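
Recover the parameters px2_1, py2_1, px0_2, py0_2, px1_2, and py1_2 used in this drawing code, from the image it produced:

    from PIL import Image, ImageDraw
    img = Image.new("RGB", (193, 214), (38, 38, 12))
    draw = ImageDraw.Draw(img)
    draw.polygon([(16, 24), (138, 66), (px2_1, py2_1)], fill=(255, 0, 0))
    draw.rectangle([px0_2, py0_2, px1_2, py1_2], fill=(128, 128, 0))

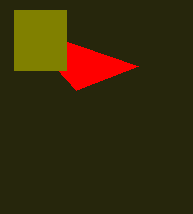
px2_1 = 76, py2_1 = 90, px0_2 = 14, py0_2 = 10, px1_2 = 66, py1_2 = 70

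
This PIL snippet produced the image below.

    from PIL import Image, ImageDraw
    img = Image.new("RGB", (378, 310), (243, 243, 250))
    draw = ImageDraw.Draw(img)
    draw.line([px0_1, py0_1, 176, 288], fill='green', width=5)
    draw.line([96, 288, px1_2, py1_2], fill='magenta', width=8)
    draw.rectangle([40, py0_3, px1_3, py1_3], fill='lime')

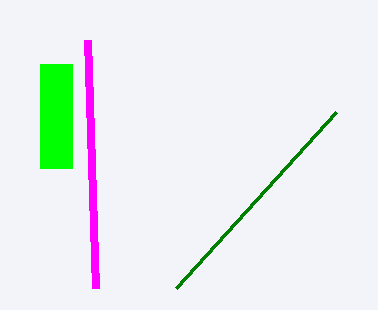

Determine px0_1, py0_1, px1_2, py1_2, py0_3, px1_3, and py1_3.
px0_1 = 336, py0_1 = 112, px1_2 = 88, py1_2 = 40, py0_3 = 64, px1_3 = 72, py1_3 = 168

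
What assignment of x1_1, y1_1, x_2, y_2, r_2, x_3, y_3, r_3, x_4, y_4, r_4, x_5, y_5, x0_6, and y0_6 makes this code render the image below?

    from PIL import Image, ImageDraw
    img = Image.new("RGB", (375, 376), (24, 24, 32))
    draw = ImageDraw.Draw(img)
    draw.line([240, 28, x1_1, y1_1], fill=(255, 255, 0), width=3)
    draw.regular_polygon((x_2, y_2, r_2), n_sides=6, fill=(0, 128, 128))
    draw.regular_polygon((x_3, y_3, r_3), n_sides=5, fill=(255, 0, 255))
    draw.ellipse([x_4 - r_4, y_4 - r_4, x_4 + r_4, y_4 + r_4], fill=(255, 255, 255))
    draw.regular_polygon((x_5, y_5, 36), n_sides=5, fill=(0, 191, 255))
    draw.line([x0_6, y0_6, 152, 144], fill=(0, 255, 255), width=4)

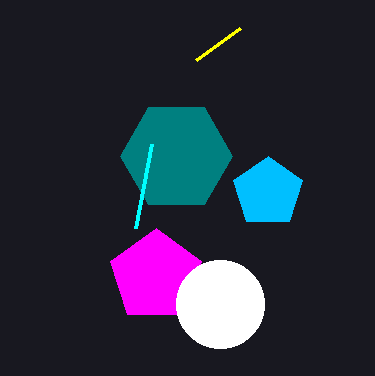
x1_1 = 196, y1_1 = 60, x_2 = 176, y_2 = 156, r_2 = 56, x_3 = 156, y_3 = 276, r_3 = 48, x_4 = 220, y_4 = 304, r_4 = 44, x_5 = 268, y_5 = 192, x0_6 = 136, y0_6 = 228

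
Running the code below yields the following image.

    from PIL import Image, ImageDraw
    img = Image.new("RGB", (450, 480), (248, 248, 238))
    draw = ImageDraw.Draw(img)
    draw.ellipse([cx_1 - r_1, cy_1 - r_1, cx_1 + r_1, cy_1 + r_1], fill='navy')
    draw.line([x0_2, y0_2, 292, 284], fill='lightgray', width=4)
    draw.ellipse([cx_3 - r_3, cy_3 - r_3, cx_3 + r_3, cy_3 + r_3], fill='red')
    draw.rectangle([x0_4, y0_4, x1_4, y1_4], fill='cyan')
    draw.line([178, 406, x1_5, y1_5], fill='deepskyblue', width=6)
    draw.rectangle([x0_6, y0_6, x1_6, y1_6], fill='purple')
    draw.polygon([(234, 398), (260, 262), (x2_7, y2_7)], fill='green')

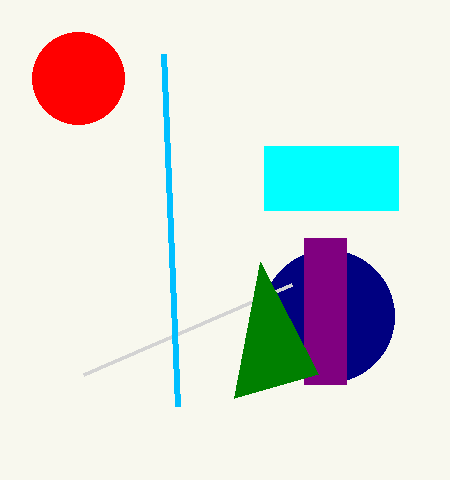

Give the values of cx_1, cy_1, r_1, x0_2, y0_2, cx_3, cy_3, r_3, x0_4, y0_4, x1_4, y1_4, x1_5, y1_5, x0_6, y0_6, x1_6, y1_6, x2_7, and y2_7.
cx_1 = 328
cy_1 = 316
r_1 = 66
x0_2 = 84
y0_2 = 374
cx_3 = 78
cy_3 = 78
r_3 = 46
x0_4 = 264
y0_4 = 146
x1_4 = 398
y1_4 = 210
x1_5 = 164
y1_5 = 54
x0_6 = 304
y0_6 = 238
x1_6 = 346
y1_6 = 384
x2_7 = 318
y2_7 = 374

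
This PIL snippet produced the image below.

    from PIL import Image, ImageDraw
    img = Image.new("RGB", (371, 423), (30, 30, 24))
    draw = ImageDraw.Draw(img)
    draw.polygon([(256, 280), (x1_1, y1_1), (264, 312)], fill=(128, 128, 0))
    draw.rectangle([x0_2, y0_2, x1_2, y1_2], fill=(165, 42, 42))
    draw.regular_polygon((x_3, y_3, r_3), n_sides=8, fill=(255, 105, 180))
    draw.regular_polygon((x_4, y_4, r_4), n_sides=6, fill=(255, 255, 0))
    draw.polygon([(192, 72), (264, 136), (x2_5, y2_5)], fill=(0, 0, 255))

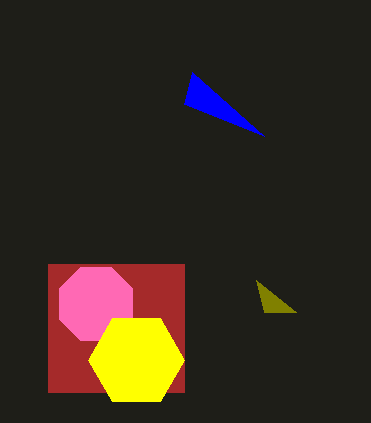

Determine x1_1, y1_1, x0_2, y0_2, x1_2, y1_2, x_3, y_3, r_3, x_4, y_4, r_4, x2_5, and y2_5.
x1_1 = 296
y1_1 = 312
x0_2 = 48
y0_2 = 264
x1_2 = 184
y1_2 = 392
x_3 = 96
y_3 = 304
r_3 = 40
x_4 = 136
y_4 = 360
r_4 = 48
x2_5 = 184
y2_5 = 104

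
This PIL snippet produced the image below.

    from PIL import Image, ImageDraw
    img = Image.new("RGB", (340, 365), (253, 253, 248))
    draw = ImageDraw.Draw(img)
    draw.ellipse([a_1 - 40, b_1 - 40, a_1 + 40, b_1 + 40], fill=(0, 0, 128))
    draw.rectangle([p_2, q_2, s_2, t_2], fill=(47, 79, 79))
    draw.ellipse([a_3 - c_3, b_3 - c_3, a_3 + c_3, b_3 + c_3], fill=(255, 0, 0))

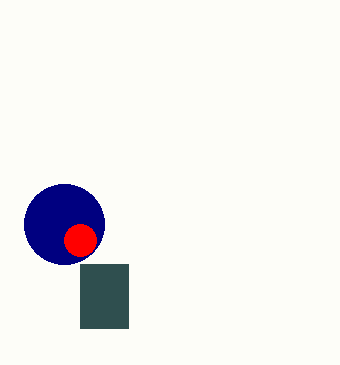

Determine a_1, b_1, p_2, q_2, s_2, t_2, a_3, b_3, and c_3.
a_1 = 64; b_1 = 224; p_2 = 80; q_2 = 264; s_2 = 128; t_2 = 328; a_3 = 80; b_3 = 240; c_3 = 16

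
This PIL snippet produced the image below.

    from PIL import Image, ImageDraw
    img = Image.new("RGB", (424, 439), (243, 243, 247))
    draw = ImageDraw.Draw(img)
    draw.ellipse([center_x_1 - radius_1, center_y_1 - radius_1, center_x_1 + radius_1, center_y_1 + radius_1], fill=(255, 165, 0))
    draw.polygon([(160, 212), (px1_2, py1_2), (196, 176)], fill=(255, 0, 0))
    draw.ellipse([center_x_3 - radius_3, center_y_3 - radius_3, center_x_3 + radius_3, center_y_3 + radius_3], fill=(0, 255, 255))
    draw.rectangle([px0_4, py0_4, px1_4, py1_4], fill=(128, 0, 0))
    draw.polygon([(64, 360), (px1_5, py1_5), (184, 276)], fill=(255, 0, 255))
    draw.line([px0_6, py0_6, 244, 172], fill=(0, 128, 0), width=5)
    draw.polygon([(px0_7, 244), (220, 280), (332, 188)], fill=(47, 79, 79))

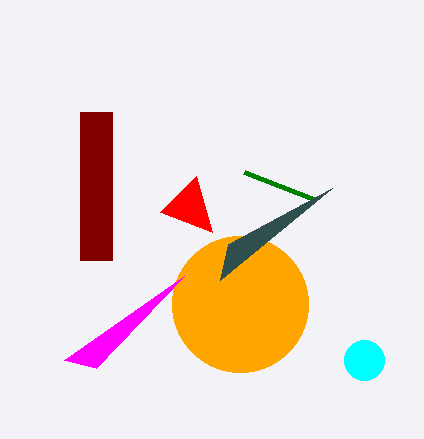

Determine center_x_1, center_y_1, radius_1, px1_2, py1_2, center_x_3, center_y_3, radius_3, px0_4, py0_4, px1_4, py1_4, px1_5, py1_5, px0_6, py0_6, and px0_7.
center_x_1 = 240
center_y_1 = 304
radius_1 = 68
px1_2 = 212
py1_2 = 232
center_x_3 = 364
center_y_3 = 360
radius_3 = 20
px0_4 = 80
py0_4 = 112
px1_4 = 112
py1_4 = 260
px1_5 = 96
py1_5 = 368
px0_6 = 316
py0_6 = 200
px0_7 = 228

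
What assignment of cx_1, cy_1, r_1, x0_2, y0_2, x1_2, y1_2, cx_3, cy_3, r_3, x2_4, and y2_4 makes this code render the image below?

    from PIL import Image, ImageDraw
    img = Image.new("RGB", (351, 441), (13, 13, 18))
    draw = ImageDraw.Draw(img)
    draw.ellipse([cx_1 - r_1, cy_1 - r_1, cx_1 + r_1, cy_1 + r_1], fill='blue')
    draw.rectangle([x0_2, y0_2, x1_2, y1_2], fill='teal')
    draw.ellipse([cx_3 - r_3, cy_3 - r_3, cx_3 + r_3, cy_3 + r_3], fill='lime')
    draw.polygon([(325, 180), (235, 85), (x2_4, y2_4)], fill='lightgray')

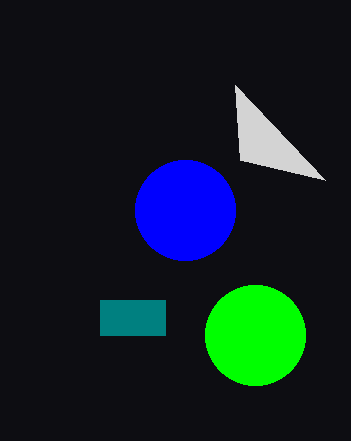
cx_1 = 185, cy_1 = 210, r_1 = 50, x0_2 = 100, y0_2 = 300, x1_2 = 165, y1_2 = 335, cx_3 = 255, cy_3 = 335, r_3 = 50, x2_4 = 240, y2_4 = 160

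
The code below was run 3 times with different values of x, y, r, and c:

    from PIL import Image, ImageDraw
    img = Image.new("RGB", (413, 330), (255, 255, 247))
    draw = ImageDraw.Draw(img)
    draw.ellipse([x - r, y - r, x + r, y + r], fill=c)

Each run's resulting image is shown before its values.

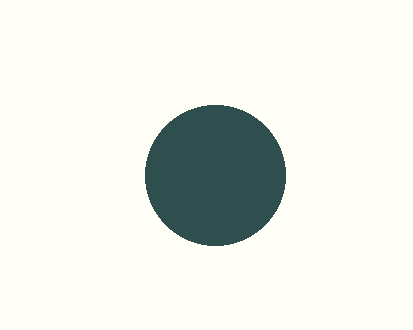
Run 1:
x = 215; y = 175; r = 70; c = 'darkslategray'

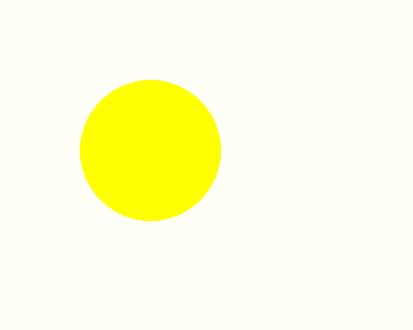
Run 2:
x = 150
y = 150
r = 70
c = 'yellow'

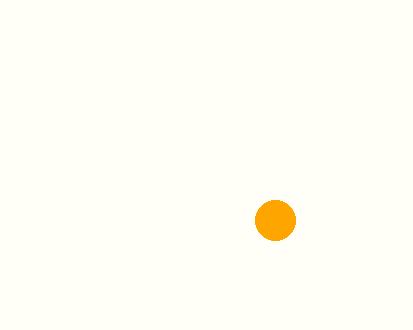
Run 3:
x = 275; y = 220; r = 20; c = 'orange'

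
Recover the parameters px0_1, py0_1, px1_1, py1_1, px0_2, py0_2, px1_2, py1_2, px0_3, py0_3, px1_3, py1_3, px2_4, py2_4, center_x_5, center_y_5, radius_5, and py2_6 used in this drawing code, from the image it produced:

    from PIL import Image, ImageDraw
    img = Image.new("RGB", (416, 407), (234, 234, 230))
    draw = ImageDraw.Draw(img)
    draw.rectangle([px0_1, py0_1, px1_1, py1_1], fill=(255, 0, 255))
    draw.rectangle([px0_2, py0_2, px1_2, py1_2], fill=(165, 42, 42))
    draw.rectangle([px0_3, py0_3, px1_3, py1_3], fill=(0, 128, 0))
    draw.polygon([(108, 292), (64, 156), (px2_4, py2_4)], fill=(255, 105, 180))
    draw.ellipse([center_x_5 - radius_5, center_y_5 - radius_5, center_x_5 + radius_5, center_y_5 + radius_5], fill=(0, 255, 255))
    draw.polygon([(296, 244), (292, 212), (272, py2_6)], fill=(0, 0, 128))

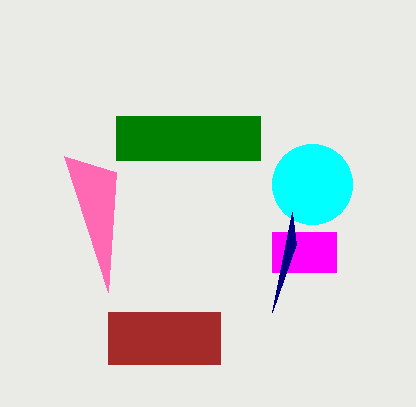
px0_1 = 272
py0_1 = 232
px1_1 = 336
py1_1 = 272
px0_2 = 108
py0_2 = 312
px1_2 = 220
py1_2 = 364
px0_3 = 116
py0_3 = 116
px1_3 = 260
py1_3 = 160
px2_4 = 116
py2_4 = 172
center_x_5 = 312
center_y_5 = 184
radius_5 = 40
py2_6 = 312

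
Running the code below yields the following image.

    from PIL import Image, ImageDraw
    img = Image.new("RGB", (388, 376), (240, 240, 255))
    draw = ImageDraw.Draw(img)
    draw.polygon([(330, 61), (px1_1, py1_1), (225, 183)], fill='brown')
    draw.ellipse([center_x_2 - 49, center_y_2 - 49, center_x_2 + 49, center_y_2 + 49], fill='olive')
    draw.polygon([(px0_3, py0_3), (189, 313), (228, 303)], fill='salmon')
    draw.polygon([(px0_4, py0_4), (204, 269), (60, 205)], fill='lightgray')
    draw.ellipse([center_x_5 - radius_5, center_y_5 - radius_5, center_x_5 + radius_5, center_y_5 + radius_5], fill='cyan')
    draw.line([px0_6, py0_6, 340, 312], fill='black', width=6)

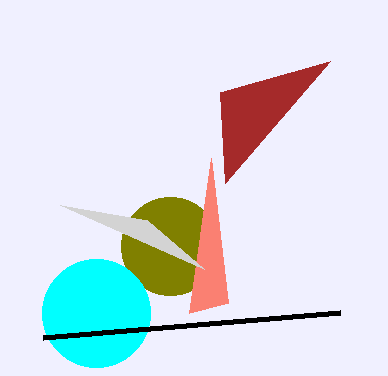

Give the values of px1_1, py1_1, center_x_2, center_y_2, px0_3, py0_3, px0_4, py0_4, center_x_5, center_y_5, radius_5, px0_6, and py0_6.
px1_1 = 220; py1_1 = 92; center_x_2 = 170; center_y_2 = 246; px0_3 = 211; py0_3 = 158; px0_4 = 147; py0_4 = 220; center_x_5 = 96; center_y_5 = 313; radius_5 = 54; px0_6 = 43; py0_6 = 337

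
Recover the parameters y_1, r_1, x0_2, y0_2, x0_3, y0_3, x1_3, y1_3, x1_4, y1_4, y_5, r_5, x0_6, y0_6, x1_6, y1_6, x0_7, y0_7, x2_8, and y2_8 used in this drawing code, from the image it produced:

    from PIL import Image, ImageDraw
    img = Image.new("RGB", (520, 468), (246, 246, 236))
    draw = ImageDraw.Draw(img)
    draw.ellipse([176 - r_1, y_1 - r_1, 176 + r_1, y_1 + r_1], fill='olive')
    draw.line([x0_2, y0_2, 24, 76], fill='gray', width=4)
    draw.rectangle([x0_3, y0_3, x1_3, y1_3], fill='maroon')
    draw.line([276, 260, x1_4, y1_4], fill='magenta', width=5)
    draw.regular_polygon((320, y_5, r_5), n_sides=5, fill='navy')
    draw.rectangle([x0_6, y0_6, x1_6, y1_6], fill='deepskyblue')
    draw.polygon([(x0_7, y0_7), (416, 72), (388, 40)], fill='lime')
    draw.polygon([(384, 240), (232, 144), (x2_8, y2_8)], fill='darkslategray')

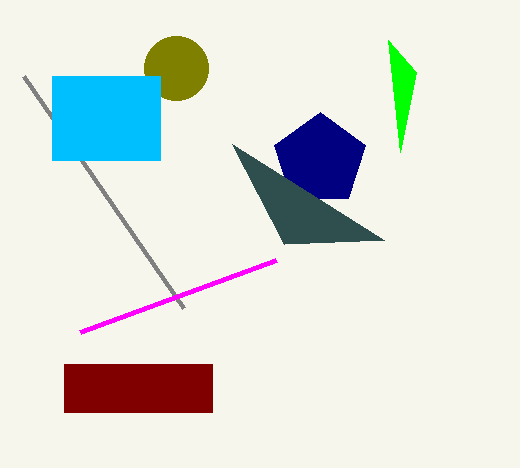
y_1 = 68, r_1 = 32, x0_2 = 184, y0_2 = 308, x0_3 = 64, y0_3 = 364, x1_3 = 212, y1_3 = 412, x1_4 = 80, y1_4 = 332, y_5 = 160, r_5 = 48, x0_6 = 52, y0_6 = 76, x1_6 = 160, y1_6 = 160, x0_7 = 400, y0_7 = 152, x2_8 = 284, y2_8 = 244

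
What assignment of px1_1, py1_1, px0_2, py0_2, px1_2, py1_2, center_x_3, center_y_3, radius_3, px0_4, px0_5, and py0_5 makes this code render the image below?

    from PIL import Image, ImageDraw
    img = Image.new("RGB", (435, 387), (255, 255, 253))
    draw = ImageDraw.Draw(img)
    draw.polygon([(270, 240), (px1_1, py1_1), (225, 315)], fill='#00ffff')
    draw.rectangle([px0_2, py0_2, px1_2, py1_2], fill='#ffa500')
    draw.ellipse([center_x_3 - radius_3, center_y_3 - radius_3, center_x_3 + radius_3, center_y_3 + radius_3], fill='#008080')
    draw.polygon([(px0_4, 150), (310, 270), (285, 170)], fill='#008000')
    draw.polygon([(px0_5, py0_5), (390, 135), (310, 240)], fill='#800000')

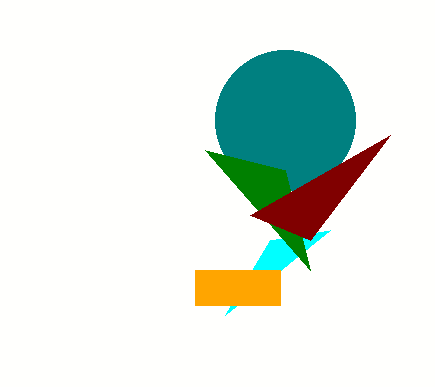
px1_1 = 330, py1_1 = 230, px0_2 = 195, py0_2 = 270, px1_2 = 280, py1_2 = 305, center_x_3 = 285, center_y_3 = 120, radius_3 = 70, px0_4 = 205, px0_5 = 250, py0_5 = 215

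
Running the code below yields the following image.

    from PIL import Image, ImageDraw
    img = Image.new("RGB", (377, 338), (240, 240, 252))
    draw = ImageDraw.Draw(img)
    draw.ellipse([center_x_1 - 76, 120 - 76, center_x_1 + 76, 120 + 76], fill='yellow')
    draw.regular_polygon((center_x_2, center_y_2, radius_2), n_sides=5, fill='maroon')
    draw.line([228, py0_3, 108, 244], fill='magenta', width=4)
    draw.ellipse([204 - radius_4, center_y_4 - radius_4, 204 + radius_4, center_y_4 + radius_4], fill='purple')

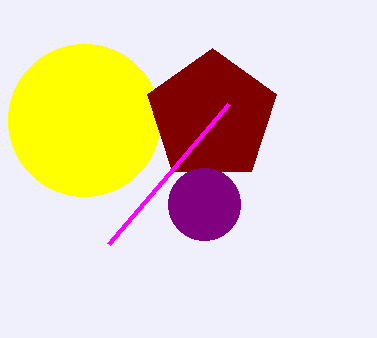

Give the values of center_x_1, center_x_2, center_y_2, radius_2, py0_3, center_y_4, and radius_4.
center_x_1 = 84; center_x_2 = 212; center_y_2 = 116; radius_2 = 68; py0_3 = 104; center_y_4 = 204; radius_4 = 36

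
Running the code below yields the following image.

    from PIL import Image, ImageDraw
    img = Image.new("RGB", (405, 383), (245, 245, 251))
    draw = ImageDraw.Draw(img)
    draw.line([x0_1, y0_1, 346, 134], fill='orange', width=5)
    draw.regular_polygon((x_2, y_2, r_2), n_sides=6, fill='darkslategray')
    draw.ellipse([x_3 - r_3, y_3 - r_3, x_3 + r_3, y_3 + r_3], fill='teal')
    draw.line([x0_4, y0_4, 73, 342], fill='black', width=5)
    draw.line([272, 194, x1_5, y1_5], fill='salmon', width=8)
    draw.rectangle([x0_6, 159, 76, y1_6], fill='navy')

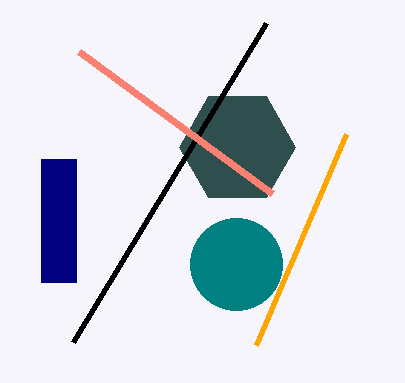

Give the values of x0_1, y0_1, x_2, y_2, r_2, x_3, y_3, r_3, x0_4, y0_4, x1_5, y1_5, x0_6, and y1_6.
x0_1 = 256, y0_1 = 345, x_2 = 237, y_2 = 147, r_2 = 58, x_3 = 236, y_3 = 264, r_3 = 46, x0_4 = 266, y0_4 = 23, x1_5 = 79, y1_5 = 52, x0_6 = 41, y1_6 = 282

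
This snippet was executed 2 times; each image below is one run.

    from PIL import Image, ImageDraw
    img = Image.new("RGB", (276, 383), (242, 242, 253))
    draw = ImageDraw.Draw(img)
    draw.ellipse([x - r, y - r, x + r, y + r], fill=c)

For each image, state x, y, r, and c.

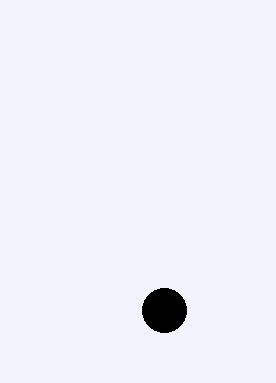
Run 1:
x = 164, y = 310, r = 22, c = 'black'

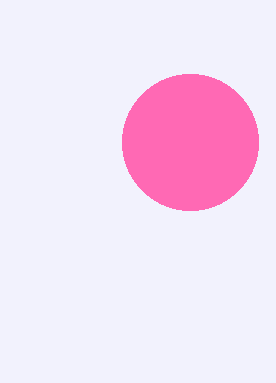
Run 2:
x = 190, y = 142, r = 68, c = 'hotpink'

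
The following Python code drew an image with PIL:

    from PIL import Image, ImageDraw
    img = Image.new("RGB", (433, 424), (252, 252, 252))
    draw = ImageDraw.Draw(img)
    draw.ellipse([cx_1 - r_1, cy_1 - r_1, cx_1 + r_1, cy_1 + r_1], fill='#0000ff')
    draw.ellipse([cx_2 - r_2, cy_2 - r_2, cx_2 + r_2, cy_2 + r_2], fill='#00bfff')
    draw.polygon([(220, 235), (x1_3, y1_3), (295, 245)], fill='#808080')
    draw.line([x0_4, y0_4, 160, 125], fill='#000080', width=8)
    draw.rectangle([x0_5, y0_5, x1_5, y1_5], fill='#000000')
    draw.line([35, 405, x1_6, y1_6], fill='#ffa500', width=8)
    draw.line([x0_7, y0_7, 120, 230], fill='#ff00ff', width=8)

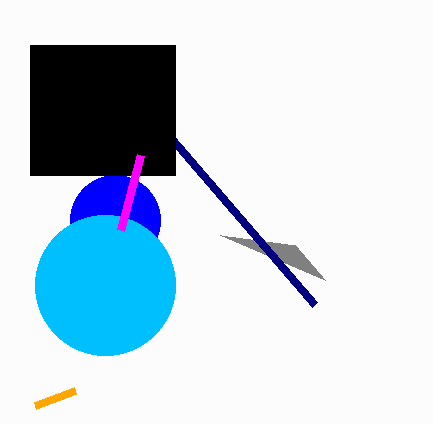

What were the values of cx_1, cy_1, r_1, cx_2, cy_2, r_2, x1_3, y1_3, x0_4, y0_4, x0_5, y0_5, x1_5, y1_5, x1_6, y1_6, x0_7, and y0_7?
cx_1 = 115, cy_1 = 220, r_1 = 45, cx_2 = 105, cy_2 = 285, r_2 = 70, x1_3 = 325, y1_3 = 280, x0_4 = 315, y0_4 = 305, x0_5 = 30, y0_5 = 45, x1_5 = 175, y1_5 = 175, x1_6 = 75, y1_6 = 390, x0_7 = 140, y0_7 = 155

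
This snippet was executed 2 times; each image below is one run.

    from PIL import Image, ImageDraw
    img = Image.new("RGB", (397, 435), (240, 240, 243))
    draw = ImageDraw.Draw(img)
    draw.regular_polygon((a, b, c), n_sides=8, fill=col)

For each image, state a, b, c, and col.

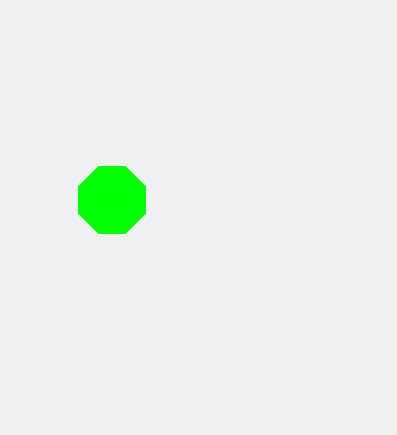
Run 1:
a = 112
b = 200
c = 36
col = 'lime'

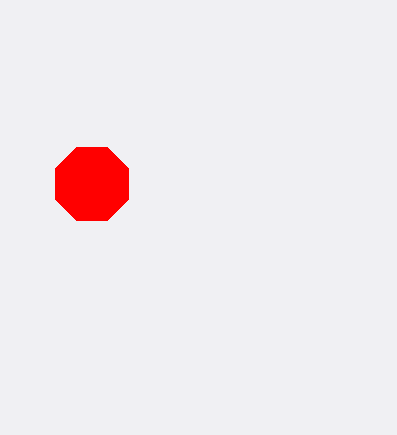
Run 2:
a = 92; b = 184; c = 40; col = 'red'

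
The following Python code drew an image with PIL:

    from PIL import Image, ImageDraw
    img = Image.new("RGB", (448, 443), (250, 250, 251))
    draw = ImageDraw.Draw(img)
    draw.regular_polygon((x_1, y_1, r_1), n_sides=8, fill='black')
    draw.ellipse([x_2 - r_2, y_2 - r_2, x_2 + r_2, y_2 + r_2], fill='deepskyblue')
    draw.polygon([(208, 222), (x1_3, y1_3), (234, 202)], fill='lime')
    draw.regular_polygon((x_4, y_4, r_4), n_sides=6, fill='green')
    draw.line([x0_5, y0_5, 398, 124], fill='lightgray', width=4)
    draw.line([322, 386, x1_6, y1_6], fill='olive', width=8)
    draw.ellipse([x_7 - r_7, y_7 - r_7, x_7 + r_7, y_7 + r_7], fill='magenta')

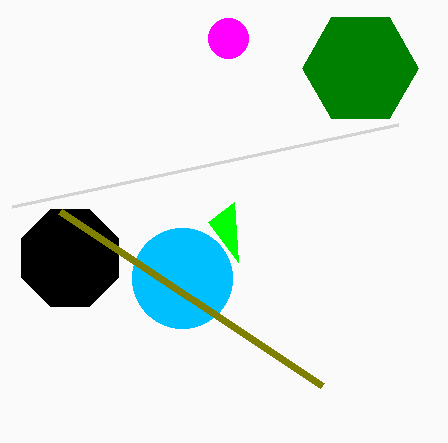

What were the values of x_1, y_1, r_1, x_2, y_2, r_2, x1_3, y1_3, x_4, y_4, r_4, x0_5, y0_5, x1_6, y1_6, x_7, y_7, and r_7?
x_1 = 70, y_1 = 258, r_1 = 52, x_2 = 182, y_2 = 278, r_2 = 50, x1_3 = 238, y1_3 = 262, x_4 = 360, y_4 = 68, r_4 = 58, x0_5 = 12, y0_5 = 206, x1_6 = 60, y1_6 = 212, x_7 = 228, y_7 = 38, r_7 = 20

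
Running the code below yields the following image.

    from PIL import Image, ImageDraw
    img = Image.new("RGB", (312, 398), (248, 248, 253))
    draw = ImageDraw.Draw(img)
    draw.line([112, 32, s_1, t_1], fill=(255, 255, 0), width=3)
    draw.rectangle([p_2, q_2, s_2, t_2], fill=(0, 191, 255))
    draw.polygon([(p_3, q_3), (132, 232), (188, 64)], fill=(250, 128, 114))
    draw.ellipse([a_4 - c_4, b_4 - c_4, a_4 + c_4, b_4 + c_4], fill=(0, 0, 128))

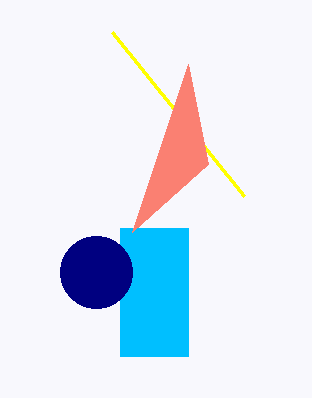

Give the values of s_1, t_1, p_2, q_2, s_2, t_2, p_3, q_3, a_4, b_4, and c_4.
s_1 = 244, t_1 = 196, p_2 = 120, q_2 = 228, s_2 = 188, t_2 = 356, p_3 = 208, q_3 = 164, a_4 = 96, b_4 = 272, c_4 = 36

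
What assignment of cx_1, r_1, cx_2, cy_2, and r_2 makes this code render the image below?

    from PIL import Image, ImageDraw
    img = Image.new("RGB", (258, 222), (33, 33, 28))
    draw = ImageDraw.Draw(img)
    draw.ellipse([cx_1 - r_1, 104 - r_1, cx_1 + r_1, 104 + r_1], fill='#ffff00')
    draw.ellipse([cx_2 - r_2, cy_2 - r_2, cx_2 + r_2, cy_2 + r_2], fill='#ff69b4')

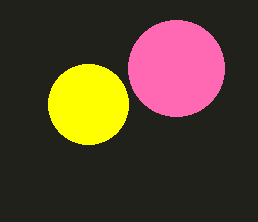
cx_1 = 88, r_1 = 40, cx_2 = 176, cy_2 = 68, r_2 = 48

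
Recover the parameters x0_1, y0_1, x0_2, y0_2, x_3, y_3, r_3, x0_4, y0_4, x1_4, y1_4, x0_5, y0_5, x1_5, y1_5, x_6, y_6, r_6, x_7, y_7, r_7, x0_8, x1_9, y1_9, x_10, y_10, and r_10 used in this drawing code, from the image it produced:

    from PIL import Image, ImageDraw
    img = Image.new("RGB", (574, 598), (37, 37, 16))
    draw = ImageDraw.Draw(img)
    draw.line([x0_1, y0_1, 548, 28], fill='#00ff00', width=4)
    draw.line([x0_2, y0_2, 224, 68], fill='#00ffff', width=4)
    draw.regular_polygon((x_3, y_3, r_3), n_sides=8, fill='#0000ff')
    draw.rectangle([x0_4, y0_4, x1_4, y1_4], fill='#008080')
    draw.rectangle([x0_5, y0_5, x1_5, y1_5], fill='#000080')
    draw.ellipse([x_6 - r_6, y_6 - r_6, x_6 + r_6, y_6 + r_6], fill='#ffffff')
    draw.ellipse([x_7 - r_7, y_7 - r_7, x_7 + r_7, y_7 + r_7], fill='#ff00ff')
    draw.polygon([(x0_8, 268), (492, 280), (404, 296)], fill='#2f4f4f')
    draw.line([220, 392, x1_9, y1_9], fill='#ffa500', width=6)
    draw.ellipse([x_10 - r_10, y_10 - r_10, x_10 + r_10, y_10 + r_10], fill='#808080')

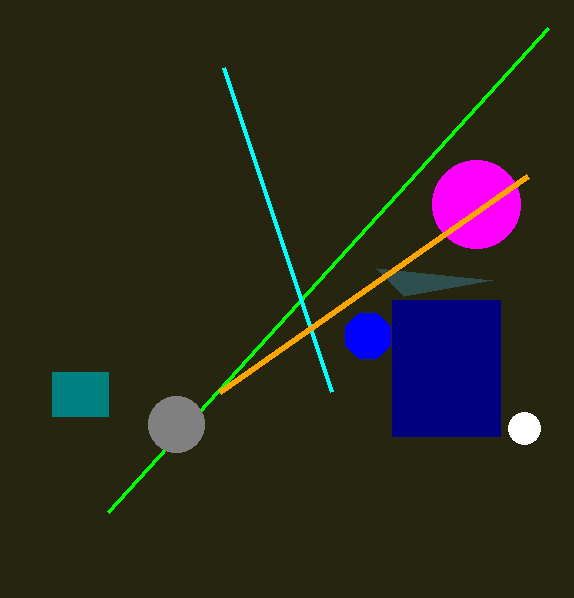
x0_1 = 108; y0_1 = 512; x0_2 = 332; y0_2 = 392; x_3 = 368; y_3 = 336; r_3 = 24; x0_4 = 52; y0_4 = 372; x1_4 = 108; y1_4 = 416; x0_5 = 392; y0_5 = 300; x1_5 = 500; y1_5 = 436; x_6 = 524; y_6 = 428; r_6 = 16; x_7 = 476; y_7 = 204; r_7 = 44; x0_8 = 376; x1_9 = 528; y1_9 = 176; x_10 = 176; y_10 = 424; r_10 = 28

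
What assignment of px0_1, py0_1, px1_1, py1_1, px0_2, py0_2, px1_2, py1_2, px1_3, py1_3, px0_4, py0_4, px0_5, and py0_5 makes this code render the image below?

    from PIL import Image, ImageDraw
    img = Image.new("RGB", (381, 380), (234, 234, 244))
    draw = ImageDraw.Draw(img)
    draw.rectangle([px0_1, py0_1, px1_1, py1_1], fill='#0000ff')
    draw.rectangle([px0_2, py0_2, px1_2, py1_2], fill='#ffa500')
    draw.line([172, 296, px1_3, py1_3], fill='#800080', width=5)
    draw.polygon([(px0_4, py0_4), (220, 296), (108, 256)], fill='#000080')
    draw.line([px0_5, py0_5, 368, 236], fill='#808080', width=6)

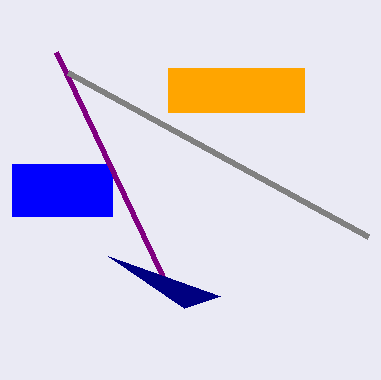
px0_1 = 12
py0_1 = 164
px1_1 = 112
py1_1 = 216
px0_2 = 168
py0_2 = 68
px1_2 = 304
py1_2 = 112
px1_3 = 56
py1_3 = 52
px0_4 = 184
py0_4 = 308
px0_5 = 68
py0_5 = 72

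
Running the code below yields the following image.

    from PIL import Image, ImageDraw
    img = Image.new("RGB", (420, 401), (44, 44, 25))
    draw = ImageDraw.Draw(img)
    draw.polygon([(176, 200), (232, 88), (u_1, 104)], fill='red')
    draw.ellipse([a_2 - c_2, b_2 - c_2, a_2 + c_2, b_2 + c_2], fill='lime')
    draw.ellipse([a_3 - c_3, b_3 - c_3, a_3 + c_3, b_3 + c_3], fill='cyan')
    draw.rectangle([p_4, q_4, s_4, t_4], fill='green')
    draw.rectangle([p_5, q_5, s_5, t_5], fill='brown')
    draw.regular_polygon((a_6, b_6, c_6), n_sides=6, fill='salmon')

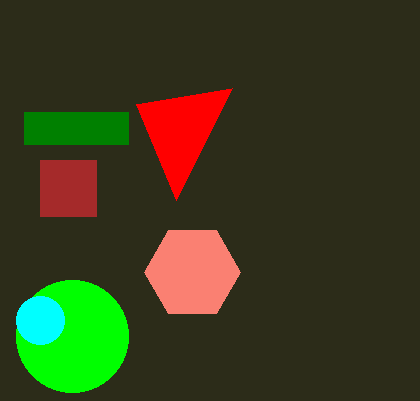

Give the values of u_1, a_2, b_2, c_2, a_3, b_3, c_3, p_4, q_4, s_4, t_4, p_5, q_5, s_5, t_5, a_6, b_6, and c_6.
u_1 = 136; a_2 = 72; b_2 = 336; c_2 = 56; a_3 = 40; b_3 = 320; c_3 = 24; p_4 = 24; q_4 = 112; s_4 = 128; t_4 = 144; p_5 = 40; q_5 = 160; s_5 = 96; t_5 = 216; a_6 = 192; b_6 = 272; c_6 = 48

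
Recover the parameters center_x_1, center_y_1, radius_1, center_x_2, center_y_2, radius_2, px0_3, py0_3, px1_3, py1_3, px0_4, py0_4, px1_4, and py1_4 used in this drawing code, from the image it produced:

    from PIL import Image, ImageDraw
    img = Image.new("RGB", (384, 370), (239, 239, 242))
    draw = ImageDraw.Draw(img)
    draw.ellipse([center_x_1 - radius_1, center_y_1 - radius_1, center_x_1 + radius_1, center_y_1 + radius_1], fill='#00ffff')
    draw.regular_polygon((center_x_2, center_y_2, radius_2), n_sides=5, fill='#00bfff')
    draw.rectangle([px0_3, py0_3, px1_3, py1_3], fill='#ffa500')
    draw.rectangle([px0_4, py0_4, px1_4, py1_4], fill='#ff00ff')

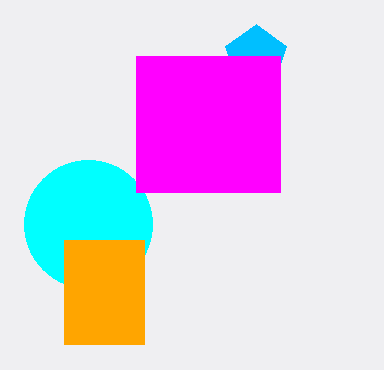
center_x_1 = 88
center_y_1 = 224
radius_1 = 64
center_x_2 = 256
center_y_2 = 56
radius_2 = 32
px0_3 = 64
py0_3 = 240
px1_3 = 144
py1_3 = 344
px0_4 = 136
py0_4 = 56
px1_4 = 280
py1_4 = 192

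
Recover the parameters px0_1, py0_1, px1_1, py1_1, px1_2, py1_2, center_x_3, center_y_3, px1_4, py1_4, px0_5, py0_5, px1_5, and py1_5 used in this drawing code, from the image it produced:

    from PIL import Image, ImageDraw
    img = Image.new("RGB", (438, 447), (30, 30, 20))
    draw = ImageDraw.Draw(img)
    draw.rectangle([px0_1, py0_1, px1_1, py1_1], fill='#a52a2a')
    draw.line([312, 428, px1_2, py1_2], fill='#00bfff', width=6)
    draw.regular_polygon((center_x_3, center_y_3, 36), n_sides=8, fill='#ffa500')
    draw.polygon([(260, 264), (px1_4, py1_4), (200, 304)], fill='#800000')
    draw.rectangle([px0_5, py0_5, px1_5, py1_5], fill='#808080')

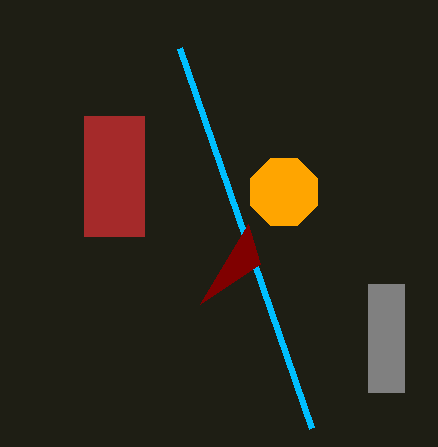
px0_1 = 84; py0_1 = 116; px1_1 = 144; py1_1 = 236; px1_2 = 180; py1_2 = 48; center_x_3 = 284; center_y_3 = 192; px1_4 = 248; py1_4 = 224; px0_5 = 368; py0_5 = 284; px1_5 = 404; py1_5 = 392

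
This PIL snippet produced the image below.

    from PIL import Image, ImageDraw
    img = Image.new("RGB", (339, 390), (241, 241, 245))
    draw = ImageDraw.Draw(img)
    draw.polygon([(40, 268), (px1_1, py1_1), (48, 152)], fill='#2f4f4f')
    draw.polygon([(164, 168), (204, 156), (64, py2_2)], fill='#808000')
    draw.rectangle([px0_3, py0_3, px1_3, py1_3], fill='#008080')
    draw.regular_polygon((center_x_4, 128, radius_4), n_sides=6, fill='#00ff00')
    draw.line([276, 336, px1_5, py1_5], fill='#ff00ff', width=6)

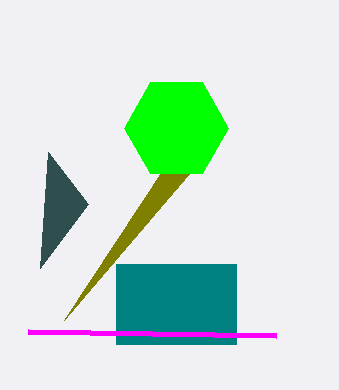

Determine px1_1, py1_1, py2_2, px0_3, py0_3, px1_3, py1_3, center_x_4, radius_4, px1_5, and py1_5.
px1_1 = 88, py1_1 = 204, py2_2 = 320, px0_3 = 116, py0_3 = 264, px1_3 = 236, py1_3 = 344, center_x_4 = 176, radius_4 = 52, px1_5 = 28, py1_5 = 332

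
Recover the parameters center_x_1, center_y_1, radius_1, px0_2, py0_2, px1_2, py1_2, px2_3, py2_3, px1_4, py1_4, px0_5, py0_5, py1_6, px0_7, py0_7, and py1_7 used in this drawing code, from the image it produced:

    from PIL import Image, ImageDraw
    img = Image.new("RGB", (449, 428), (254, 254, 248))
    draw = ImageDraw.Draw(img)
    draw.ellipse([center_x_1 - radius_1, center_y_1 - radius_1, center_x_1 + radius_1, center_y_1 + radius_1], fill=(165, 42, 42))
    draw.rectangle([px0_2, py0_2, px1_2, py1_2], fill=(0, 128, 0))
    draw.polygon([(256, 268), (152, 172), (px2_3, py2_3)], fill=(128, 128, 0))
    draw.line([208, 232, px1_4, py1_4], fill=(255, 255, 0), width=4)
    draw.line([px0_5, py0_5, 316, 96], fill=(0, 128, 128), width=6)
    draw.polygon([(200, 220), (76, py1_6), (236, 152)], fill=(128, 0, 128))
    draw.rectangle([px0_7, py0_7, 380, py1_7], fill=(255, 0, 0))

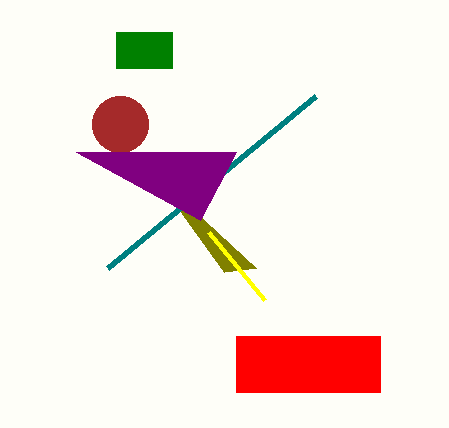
center_x_1 = 120
center_y_1 = 124
radius_1 = 28
px0_2 = 116
py0_2 = 32
px1_2 = 172
py1_2 = 68
px2_3 = 224
py2_3 = 272
px1_4 = 264
py1_4 = 300
px0_5 = 108
py0_5 = 268
py1_6 = 152
px0_7 = 236
py0_7 = 336
py1_7 = 392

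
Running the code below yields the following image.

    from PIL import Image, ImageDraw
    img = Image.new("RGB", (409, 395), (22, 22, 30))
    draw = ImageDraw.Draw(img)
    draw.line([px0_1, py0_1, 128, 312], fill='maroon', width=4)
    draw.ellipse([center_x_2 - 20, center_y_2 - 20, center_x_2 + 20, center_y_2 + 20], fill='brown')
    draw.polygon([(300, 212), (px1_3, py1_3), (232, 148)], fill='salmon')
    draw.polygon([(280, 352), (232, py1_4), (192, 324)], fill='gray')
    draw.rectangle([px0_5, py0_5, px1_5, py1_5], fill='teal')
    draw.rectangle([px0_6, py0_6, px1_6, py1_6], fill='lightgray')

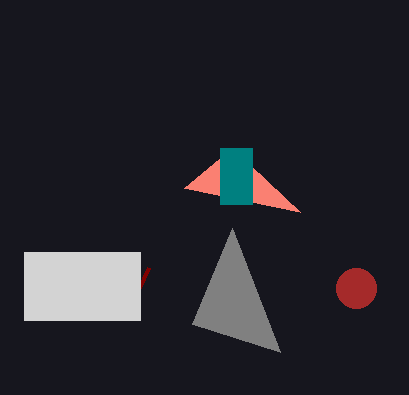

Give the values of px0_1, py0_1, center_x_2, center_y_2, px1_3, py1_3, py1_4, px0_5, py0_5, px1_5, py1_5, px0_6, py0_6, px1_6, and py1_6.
px0_1 = 148
py0_1 = 268
center_x_2 = 356
center_y_2 = 288
px1_3 = 184
py1_3 = 188
py1_4 = 228
px0_5 = 220
py0_5 = 148
px1_5 = 252
py1_5 = 204
px0_6 = 24
py0_6 = 252
px1_6 = 140
py1_6 = 320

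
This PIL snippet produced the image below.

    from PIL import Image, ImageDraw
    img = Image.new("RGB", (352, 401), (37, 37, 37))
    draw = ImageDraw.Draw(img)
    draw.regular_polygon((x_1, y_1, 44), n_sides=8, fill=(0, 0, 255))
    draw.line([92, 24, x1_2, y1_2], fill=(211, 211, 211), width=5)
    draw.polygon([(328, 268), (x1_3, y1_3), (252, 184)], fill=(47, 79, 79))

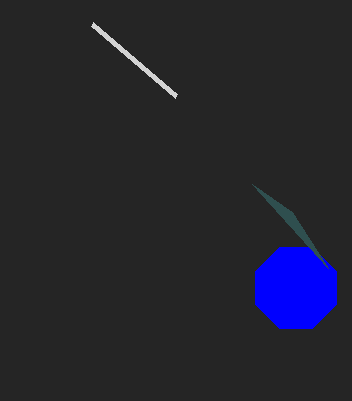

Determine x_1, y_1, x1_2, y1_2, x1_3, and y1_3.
x_1 = 296
y_1 = 288
x1_2 = 176
y1_2 = 96
x1_3 = 292
y1_3 = 212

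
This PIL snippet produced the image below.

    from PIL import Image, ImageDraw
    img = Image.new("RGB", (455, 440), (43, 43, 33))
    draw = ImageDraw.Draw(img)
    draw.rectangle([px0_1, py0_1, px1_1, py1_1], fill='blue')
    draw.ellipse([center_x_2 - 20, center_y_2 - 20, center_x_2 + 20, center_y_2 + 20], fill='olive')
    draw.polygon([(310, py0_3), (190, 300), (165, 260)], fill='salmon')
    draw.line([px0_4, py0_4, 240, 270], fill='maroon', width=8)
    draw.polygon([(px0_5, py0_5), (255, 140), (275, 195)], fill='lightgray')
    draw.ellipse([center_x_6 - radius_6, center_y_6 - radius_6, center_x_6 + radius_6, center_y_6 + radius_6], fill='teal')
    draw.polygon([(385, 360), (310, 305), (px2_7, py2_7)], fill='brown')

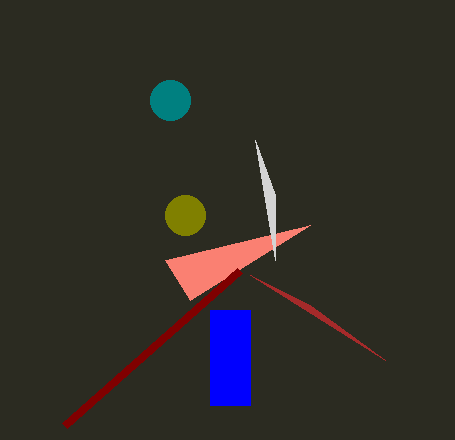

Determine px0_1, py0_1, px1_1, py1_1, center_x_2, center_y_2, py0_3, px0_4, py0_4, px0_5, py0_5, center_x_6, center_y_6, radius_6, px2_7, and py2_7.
px0_1 = 210
py0_1 = 310
px1_1 = 250
py1_1 = 405
center_x_2 = 185
center_y_2 = 215
py0_3 = 225
px0_4 = 65
py0_4 = 425
px0_5 = 275
py0_5 = 260
center_x_6 = 170
center_y_6 = 100
radius_6 = 20
px2_7 = 250
py2_7 = 275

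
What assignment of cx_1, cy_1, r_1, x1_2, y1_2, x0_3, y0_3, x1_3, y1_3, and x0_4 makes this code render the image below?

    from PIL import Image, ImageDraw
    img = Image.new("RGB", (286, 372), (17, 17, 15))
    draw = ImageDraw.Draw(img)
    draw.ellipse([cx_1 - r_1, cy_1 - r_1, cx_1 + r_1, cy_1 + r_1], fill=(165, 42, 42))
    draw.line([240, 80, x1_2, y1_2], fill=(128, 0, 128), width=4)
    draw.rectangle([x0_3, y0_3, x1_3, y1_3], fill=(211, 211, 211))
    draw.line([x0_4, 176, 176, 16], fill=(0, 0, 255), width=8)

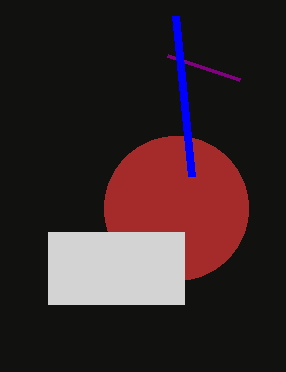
cx_1 = 176
cy_1 = 208
r_1 = 72
x1_2 = 168
y1_2 = 56
x0_3 = 48
y0_3 = 232
x1_3 = 184
y1_3 = 304
x0_4 = 192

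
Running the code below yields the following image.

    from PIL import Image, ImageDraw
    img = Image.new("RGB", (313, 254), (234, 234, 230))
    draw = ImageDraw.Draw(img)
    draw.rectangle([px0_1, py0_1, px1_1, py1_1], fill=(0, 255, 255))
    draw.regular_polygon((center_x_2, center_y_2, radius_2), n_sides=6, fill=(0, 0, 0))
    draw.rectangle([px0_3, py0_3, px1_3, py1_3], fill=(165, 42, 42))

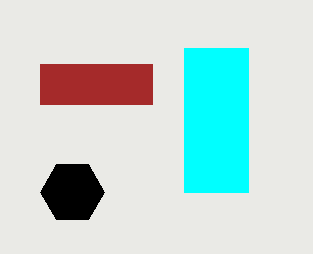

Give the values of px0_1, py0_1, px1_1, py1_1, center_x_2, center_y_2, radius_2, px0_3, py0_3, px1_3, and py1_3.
px0_1 = 184, py0_1 = 48, px1_1 = 248, py1_1 = 192, center_x_2 = 72, center_y_2 = 192, radius_2 = 32, px0_3 = 40, py0_3 = 64, px1_3 = 152, py1_3 = 104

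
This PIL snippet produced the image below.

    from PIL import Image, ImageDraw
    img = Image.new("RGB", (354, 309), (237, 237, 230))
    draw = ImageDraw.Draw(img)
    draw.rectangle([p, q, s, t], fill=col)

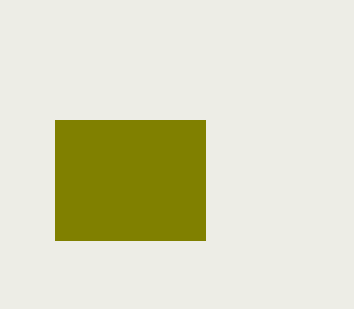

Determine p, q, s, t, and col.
p = 55
q = 120
s = 205
t = 240
col = 'olive'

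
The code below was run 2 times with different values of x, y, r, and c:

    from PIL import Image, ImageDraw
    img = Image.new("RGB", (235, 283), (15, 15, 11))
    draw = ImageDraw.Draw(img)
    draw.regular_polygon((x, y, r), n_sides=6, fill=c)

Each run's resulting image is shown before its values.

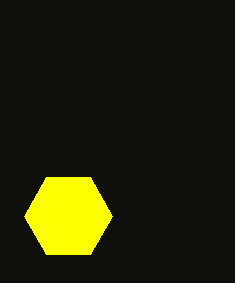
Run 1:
x = 68
y = 216
r = 44
c = 'yellow'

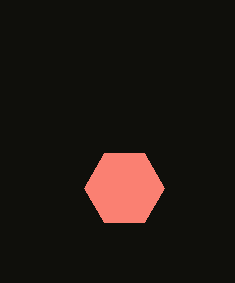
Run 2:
x = 124, y = 188, r = 40, c = 'salmon'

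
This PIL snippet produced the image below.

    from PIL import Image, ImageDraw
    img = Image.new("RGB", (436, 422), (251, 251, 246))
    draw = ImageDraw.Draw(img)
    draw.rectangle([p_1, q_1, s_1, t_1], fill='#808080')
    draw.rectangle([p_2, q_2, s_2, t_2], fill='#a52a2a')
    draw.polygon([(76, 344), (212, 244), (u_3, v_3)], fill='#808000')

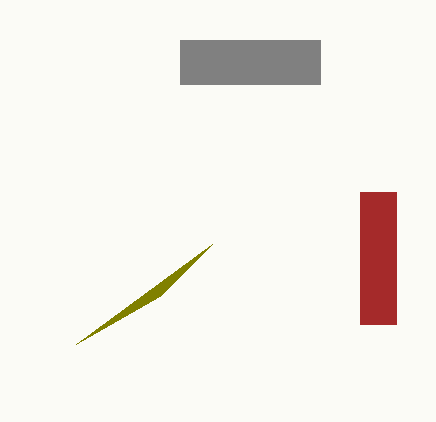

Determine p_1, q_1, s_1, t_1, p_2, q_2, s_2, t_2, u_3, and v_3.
p_1 = 180; q_1 = 40; s_1 = 320; t_1 = 84; p_2 = 360; q_2 = 192; s_2 = 396; t_2 = 324; u_3 = 160; v_3 = 296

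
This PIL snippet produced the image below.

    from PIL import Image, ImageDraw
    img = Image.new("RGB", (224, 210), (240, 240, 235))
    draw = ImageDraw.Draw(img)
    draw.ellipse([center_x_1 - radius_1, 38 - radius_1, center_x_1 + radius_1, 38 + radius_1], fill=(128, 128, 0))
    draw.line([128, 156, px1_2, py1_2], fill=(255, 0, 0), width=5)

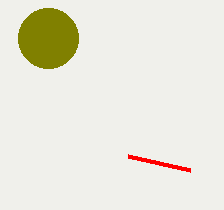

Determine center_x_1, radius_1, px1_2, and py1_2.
center_x_1 = 48; radius_1 = 30; px1_2 = 190; py1_2 = 170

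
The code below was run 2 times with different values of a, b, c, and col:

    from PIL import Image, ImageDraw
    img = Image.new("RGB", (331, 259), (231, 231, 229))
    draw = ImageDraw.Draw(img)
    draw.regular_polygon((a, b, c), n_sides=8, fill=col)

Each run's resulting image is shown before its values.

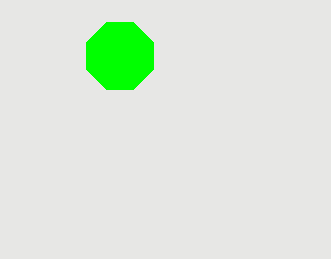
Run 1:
a = 120, b = 56, c = 36, col = 'lime'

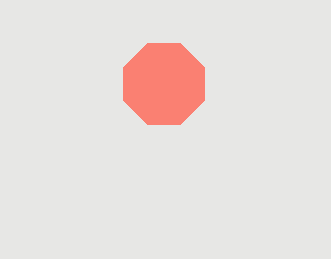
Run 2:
a = 164, b = 84, c = 44, col = 'salmon'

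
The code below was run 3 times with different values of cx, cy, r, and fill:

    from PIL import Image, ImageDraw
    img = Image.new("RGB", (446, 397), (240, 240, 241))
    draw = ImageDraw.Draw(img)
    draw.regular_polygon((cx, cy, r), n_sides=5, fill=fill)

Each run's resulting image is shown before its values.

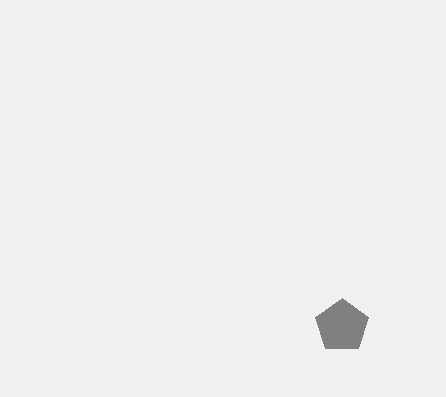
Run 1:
cx = 342, cy = 326, r = 28, fill = 'gray'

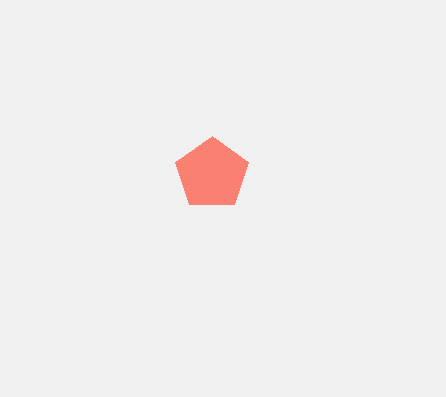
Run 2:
cx = 212; cy = 174; r = 38; fill = 'salmon'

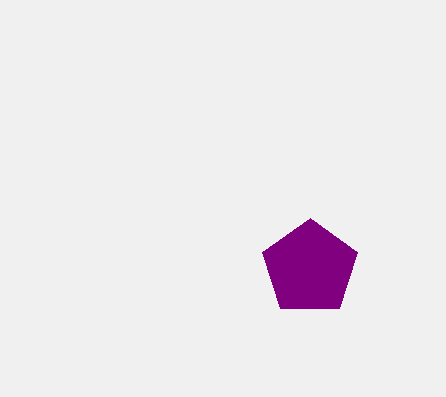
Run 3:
cx = 310, cy = 268, r = 50, fill = 'purple'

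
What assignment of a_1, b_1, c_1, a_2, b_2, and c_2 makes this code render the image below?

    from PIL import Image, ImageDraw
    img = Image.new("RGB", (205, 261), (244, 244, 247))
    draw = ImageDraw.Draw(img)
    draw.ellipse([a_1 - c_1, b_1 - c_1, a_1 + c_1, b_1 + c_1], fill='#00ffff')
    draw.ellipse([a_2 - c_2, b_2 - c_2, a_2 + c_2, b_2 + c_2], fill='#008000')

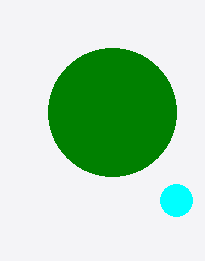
a_1 = 176; b_1 = 200; c_1 = 16; a_2 = 112; b_2 = 112; c_2 = 64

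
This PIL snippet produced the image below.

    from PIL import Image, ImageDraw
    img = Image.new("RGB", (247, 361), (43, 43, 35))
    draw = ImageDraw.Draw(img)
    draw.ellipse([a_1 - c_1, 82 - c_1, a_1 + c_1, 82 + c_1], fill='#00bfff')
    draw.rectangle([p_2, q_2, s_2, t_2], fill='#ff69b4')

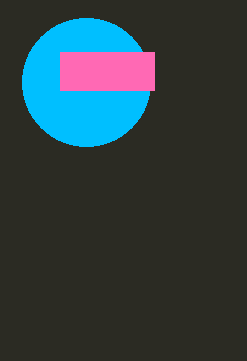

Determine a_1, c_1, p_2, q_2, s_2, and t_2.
a_1 = 86
c_1 = 64
p_2 = 60
q_2 = 52
s_2 = 154
t_2 = 90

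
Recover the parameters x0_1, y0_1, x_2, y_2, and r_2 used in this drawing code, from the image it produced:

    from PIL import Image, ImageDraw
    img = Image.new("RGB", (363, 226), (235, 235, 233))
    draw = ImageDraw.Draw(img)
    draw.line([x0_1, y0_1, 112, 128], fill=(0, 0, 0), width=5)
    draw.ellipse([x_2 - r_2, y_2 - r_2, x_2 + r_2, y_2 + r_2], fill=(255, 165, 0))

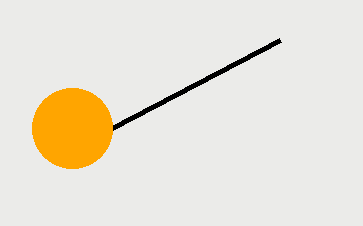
x0_1 = 280, y0_1 = 40, x_2 = 72, y_2 = 128, r_2 = 40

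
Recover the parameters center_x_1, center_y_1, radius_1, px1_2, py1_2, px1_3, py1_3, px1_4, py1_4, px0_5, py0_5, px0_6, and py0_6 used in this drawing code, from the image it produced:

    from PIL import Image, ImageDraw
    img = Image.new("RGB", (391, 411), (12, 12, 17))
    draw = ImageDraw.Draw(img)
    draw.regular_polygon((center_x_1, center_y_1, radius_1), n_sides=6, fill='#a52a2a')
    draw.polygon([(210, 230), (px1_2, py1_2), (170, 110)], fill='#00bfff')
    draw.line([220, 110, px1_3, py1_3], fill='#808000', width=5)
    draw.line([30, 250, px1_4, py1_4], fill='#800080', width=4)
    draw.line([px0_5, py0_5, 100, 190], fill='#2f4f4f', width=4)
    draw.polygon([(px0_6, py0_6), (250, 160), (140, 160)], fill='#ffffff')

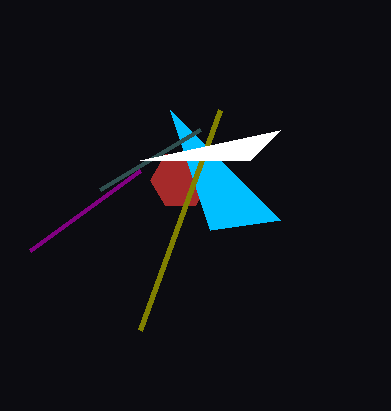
center_x_1 = 180; center_y_1 = 180; radius_1 = 30; px1_2 = 280; py1_2 = 220; px1_3 = 140; py1_3 = 330; px1_4 = 140; py1_4 = 170; px0_5 = 200; py0_5 = 130; px0_6 = 280; py0_6 = 130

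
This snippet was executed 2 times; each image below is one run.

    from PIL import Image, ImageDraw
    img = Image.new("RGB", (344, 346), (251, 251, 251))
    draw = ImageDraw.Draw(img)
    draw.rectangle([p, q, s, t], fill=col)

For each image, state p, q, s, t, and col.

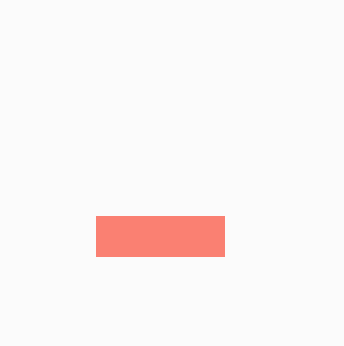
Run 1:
p = 96, q = 216, s = 224, t = 256, col = 'salmon'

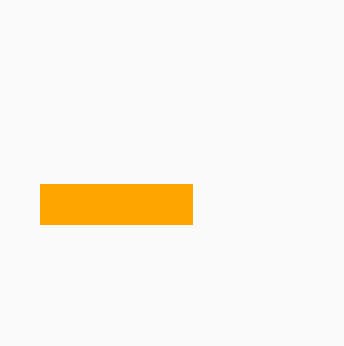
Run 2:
p = 40
q = 184
s = 192
t = 224
col = 'orange'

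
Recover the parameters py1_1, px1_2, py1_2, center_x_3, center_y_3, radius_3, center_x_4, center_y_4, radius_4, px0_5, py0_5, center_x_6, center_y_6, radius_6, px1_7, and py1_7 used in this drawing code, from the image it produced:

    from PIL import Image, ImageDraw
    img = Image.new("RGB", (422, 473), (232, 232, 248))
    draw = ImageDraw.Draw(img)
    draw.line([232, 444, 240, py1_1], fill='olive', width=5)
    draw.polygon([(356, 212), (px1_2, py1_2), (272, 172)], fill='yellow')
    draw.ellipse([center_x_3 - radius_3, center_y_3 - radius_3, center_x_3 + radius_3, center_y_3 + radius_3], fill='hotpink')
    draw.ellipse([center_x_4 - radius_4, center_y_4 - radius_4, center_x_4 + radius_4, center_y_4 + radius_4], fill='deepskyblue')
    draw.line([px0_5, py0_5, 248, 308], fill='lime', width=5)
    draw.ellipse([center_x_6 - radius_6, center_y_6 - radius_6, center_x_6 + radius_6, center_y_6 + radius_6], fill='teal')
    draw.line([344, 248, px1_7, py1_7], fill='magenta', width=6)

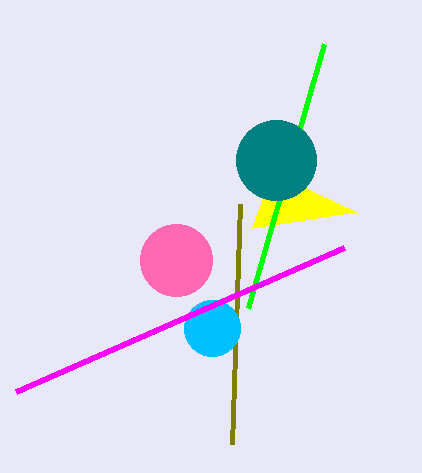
py1_1 = 204; px1_2 = 252; py1_2 = 228; center_x_3 = 176; center_y_3 = 260; radius_3 = 36; center_x_4 = 212; center_y_4 = 328; radius_4 = 28; px0_5 = 324; py0_5 = 44; center_x_6 = 276; center_y_6 = 160; radius_6 = 40; px1_7 = 16; py1_7 = 392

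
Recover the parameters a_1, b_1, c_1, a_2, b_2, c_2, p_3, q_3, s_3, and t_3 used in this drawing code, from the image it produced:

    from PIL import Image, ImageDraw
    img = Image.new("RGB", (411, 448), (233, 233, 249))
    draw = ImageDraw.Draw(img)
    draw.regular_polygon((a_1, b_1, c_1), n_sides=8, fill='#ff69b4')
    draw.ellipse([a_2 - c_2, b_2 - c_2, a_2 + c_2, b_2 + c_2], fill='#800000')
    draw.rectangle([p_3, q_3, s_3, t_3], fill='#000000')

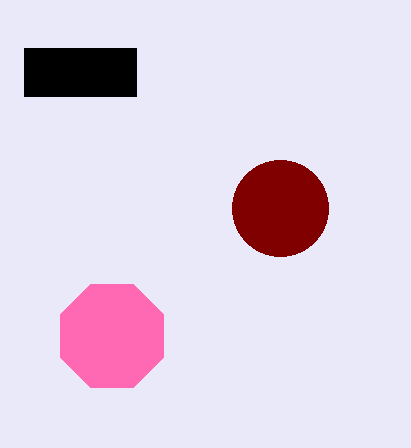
a_1 = 112
b_1 = 336
c_1 = 56
a_2 = 280
b_2 = 208
c_2 = 48
p_3 = 24
q_3 = 48
s_3 = 136
t_3 = 96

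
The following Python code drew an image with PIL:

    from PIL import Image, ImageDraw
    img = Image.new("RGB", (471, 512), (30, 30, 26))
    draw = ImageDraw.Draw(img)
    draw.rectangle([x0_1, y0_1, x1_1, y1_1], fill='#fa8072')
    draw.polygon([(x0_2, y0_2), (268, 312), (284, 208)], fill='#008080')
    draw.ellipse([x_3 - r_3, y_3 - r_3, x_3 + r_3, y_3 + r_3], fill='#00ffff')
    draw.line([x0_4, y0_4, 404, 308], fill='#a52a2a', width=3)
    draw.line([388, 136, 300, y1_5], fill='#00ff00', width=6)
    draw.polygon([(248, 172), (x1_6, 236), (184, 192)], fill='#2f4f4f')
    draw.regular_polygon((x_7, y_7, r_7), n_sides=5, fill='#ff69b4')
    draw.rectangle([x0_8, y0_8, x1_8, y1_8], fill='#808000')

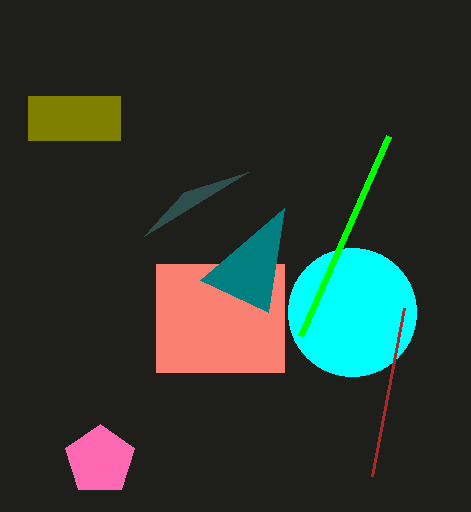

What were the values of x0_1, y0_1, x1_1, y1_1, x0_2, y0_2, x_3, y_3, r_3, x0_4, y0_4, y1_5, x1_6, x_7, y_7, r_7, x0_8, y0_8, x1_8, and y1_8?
x0_1 = 156; y0_1 = 264; x1_1 = 284; y1_1 = 372; x0_2 = 200; y0_2 = 280; x_3 = 352; y_3 = 312; r_3 = 64; x0_4 = 372; y0_4 = 476; y1_5 = 336; x1_6 = 144; x_7 = 100; y_7 = 460; r_7 = 36; x0_8 = 28; y0_8 = 96; x1_8 = 120; y1_8 = 140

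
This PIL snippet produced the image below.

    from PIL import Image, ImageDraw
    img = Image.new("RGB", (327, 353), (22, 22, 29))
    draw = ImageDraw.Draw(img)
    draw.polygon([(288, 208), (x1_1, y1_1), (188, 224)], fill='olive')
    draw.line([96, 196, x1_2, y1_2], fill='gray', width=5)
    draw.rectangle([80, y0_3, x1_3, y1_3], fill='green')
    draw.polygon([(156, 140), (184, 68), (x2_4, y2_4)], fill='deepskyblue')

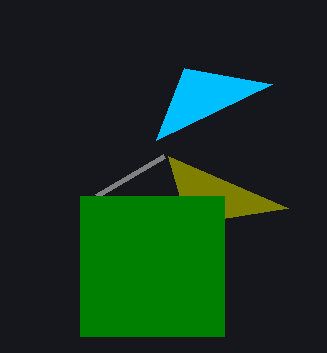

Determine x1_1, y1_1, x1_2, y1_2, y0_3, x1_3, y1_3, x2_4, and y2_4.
x1_1 = 168; y1_1 = 156; x1_2 = 164; y1_2 = 156; y0_3 = 196; x1_3 = 224; y1_3 = 336; x2_4 = 272; y2_4 = 84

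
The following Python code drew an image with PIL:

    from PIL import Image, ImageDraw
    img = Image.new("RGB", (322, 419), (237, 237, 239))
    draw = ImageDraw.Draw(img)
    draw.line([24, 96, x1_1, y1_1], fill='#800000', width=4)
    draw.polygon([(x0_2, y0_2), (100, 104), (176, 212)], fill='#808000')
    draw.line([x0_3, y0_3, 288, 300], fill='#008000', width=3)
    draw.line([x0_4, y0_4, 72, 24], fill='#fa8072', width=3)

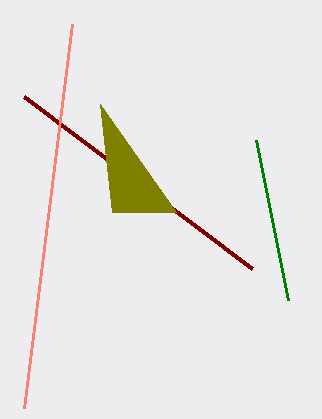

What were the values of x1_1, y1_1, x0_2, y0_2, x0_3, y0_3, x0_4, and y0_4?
x1_1 = 252
y1_1 = 268
x0_2 = 112
y0_2 = 212
x0_3 = 256
y0_3 = 140
x0_4 = 24
y0_4 = 408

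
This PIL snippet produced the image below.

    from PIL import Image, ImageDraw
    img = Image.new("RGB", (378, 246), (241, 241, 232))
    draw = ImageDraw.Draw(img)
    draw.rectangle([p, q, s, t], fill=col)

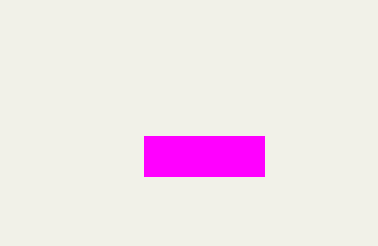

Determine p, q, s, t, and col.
p = 144; q = 136; s = 264; t = 176; col = 'magenta'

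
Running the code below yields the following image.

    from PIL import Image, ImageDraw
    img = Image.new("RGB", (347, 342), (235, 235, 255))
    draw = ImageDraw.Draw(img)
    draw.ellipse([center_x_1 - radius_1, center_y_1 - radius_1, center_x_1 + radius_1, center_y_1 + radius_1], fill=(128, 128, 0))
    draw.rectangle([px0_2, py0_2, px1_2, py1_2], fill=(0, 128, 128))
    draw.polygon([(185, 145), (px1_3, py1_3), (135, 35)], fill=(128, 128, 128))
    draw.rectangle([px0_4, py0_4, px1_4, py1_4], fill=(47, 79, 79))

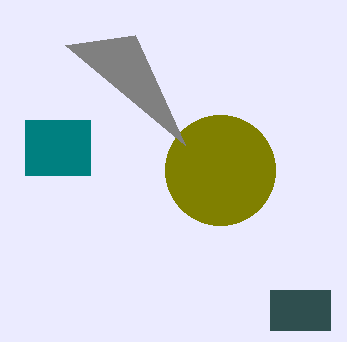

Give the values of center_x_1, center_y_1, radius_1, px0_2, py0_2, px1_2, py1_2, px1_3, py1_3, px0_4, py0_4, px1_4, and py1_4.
center_x_1 = 220; center_y_1 = 170; radius_1 = 55; px0_2 = 25; py0_2 = 120; px1_2 = 90; py1_2 = 175; px1_3 = 65; py1_3 = 45; px0_4 = 270; py0_4 = 290; px1_4 = 330; py1_4 = 330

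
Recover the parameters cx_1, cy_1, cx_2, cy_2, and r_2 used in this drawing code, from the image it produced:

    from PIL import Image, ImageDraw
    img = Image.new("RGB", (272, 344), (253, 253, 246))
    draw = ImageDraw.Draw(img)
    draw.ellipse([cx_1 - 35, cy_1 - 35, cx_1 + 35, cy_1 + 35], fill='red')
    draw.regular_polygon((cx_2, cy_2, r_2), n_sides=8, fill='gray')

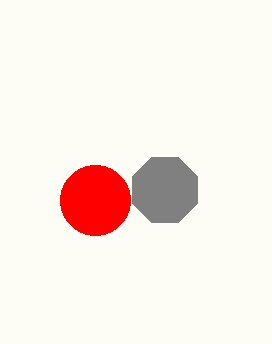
cx_1 = 95
cy_1 = 200
cx_2 = 165
cy_2 = 190
r_2 = 35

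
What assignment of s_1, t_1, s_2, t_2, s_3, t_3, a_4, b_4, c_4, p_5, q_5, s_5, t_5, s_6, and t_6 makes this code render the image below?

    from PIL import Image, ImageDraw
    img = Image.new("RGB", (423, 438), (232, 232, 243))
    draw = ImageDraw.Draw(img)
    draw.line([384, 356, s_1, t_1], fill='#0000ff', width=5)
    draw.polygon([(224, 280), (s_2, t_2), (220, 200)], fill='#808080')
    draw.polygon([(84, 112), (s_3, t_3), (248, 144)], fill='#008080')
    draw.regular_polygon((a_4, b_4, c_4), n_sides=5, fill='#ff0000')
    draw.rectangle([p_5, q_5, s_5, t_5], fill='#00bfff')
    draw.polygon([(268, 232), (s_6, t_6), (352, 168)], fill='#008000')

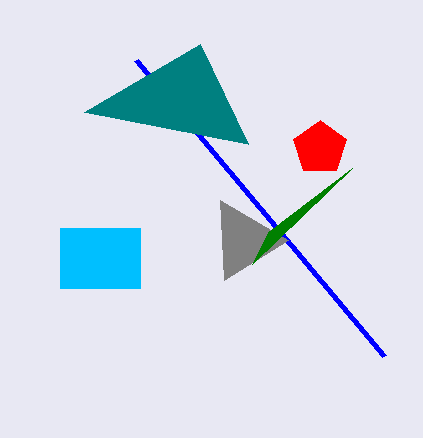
s_1 = 136, t_1 = 60, s_2 = 288, t_2 = 240, s_3 = 200, t_3 = 44, a_4 = 320, b_4 = 148, c_4 = 28, p_5 = 60, q_5 = 228, s_5 = 140, t_5 = 288, s_6 = 252, t_6 = 264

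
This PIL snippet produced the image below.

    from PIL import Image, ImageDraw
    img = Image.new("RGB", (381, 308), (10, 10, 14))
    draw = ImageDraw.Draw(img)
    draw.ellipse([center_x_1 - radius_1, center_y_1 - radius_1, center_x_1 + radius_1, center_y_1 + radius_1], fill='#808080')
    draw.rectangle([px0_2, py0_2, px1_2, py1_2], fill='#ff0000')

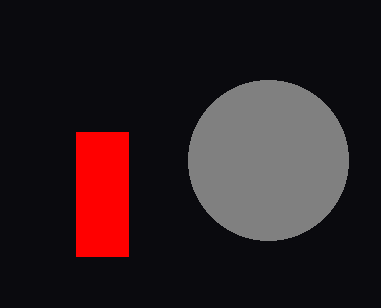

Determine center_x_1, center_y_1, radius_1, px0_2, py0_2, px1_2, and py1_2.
center_x_1 = 268
center_y_1 = 160
radius_1 = 80
px0_2 = 76
py0_2 = 132
px1_2 = 128
py1_2 = 256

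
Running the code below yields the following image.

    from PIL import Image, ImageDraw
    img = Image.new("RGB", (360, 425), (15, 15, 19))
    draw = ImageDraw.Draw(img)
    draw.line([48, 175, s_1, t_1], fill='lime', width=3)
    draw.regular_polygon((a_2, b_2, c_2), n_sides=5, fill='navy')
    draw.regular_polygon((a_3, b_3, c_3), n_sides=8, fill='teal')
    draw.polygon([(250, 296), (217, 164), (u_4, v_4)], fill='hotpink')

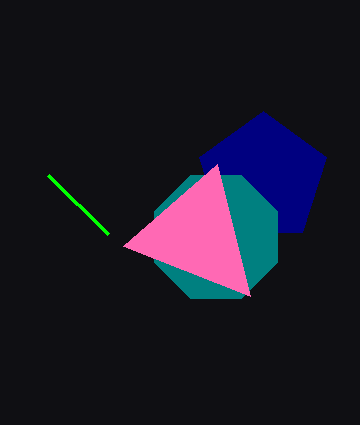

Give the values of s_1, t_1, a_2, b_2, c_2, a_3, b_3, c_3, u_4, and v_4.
s_1 = 108, t_1 = 234, a_2 = 263, b_2 = 178, c_2 = 67, a_3 = 216, b_3 = 237, c_3 = 67, u_4 = 123, v_4 = 246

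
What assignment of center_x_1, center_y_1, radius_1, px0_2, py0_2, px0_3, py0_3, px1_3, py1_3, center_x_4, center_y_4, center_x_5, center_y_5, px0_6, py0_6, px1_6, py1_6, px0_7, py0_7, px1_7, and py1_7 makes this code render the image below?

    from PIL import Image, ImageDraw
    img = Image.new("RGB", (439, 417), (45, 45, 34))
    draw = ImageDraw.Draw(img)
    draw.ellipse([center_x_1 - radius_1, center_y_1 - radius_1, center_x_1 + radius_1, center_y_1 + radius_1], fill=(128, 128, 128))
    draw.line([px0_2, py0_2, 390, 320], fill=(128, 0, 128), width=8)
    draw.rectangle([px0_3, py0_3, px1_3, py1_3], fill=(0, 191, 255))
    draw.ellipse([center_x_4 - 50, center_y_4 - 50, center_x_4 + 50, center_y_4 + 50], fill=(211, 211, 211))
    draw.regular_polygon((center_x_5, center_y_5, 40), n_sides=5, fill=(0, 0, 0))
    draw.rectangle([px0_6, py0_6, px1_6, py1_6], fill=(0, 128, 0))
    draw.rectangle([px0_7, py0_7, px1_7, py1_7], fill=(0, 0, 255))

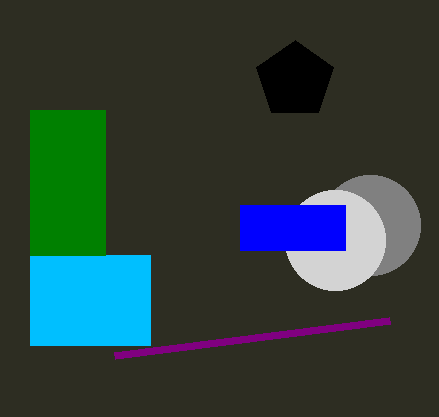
center_x_1 = 370, center_y_1 = 225, radius_1 = 50, px0_2 = 115, py0_2 = 355, px0_3 = 30, py0_3 = 255, px1_3 = 150, py1_3 = 345, center_x_4 = 335, center_y_4 = 240, center_x_5 = 295, center_y_5 = 80, px0_6 = 30, py0_6 = 110, px1_6 = 105, py1_6 = 255, px0_7 = 240, py0_7 = 205, px1_7 = 345, py1_7 = 250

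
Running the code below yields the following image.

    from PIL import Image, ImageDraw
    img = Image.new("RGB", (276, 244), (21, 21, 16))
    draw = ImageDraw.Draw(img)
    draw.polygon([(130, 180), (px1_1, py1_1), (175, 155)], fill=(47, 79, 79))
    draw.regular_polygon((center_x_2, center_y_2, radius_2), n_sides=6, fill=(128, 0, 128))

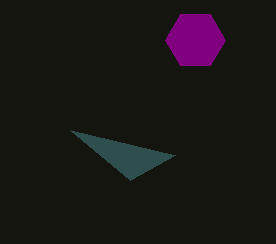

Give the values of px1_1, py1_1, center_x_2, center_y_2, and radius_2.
px1_1 = 70, py1_1 = 130, center_x_2 = 195, center_y_2 = 40, radius_2 = 30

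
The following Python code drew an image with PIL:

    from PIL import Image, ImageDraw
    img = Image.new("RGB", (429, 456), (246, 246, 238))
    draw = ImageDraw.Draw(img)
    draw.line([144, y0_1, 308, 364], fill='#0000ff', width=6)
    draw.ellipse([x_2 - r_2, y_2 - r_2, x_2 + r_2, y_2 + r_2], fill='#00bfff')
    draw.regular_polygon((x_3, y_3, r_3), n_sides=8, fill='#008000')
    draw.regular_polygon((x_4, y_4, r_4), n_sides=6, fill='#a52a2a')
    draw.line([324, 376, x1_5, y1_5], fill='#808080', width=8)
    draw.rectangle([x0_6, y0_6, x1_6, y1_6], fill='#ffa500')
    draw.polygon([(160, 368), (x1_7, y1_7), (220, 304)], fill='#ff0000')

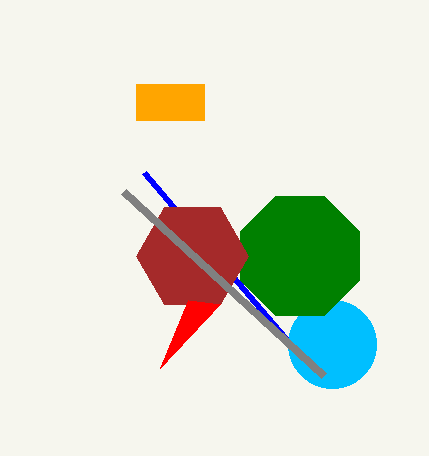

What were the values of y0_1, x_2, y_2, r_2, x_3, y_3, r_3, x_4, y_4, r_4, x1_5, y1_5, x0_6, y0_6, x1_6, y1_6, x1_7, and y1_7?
y0_1 = 172
x_2 = 332
y_2 = 344
r_2 = 44
x_3 = 300
y_3 = 256
r_3 = 64
x_4 = 192
y_4 = 256
r_4 = 56
x1_5 = 124
y1_5 = 192
x0_6 = 136
y0_6 = 84
x1_6 = 204
y1_6 = 120
x1_7 = 188
y1_7 = 300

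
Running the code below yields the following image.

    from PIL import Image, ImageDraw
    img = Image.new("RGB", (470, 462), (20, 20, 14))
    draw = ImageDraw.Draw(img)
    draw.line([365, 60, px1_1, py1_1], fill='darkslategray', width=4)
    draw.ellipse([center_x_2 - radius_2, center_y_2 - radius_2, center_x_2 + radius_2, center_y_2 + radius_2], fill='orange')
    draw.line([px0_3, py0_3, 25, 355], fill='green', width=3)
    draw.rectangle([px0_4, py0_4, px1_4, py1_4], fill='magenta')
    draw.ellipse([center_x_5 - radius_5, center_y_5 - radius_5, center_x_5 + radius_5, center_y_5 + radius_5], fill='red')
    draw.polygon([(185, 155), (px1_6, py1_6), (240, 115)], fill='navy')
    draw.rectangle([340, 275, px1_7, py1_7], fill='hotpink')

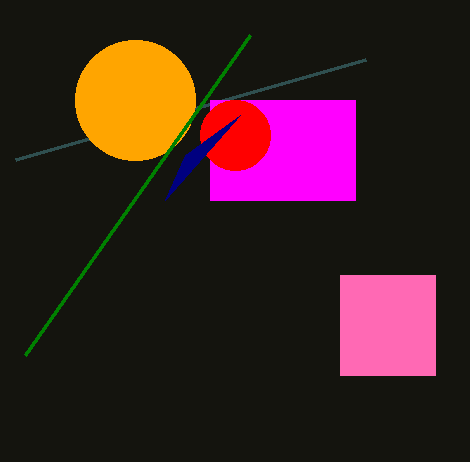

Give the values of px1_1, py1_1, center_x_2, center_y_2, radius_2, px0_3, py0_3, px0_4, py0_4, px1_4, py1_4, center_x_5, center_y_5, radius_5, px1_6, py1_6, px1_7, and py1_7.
px1_1 = 15; py1_1 = 160; center_x_2 = 135; center_y_2 = 100; radius_2 = 60; px0_3 = 250; py0_3 = 35; px0_4 = 210; py0_4 = 100; px1_4 = 355; py1_4 = 200; center_x_5 = 235; center_y_5 = 135; radius_5 = 35; px1_6 = 165; py1_6 = 200; px1_7 = 435; py1_7 = 375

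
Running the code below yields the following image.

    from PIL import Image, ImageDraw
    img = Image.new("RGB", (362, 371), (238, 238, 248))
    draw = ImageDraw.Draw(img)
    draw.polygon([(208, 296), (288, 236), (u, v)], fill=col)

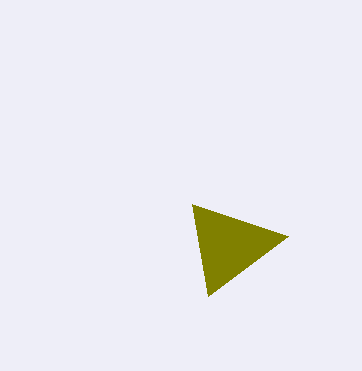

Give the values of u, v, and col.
u = 192
v = 204
col = 'olive'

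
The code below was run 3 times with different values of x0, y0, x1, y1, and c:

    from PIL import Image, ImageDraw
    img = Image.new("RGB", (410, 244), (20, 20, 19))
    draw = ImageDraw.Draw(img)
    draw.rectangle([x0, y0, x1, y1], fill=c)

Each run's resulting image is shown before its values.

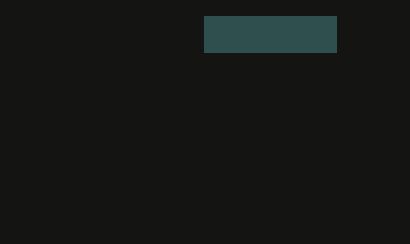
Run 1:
x0 = 204; y0 = 16; x1 = 336; y1 = 52; c = 'darkslategray'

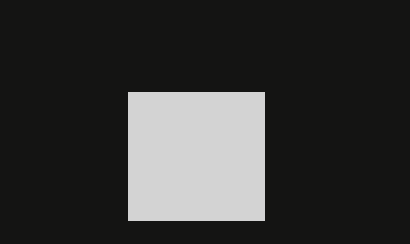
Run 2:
x0 = 128, y0 = 92, x1 = 264, y1 = 220, c = 'lightgray'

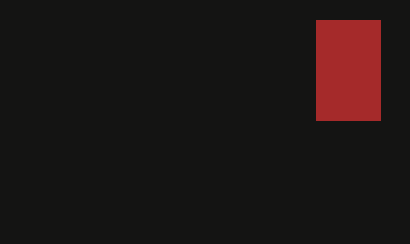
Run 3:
x0 = 316
y0 = 20
x1 = 380
y1 = 120
c = 'brown'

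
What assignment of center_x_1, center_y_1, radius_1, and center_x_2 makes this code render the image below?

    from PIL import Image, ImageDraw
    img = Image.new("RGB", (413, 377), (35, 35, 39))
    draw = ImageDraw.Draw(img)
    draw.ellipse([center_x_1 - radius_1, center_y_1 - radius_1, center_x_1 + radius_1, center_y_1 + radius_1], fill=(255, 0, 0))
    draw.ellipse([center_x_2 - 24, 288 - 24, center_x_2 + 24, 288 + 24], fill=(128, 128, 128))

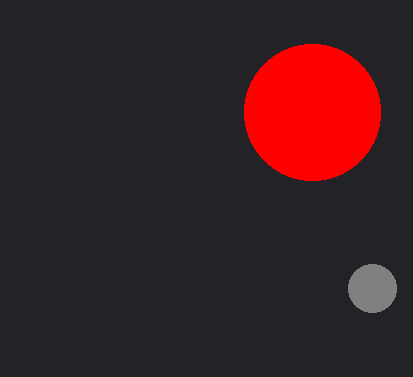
center_x_1 = 312
center_y_1 = 112
radius_1 = 68
center_x_2 = 372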